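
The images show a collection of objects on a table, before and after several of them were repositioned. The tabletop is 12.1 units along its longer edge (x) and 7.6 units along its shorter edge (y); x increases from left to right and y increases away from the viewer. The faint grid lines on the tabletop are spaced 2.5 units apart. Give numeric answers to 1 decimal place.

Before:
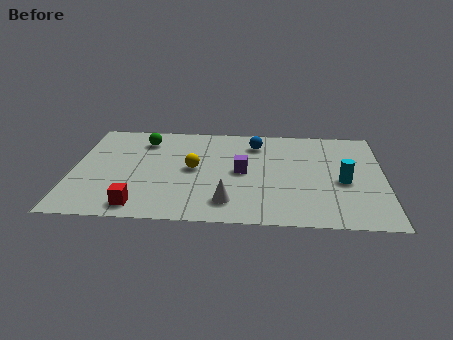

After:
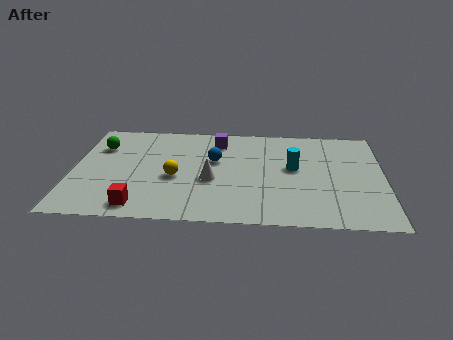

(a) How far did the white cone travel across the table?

1.7

The white cone was near (6.1, 1.5) before and (5.4, 3.1) after, so it travelled √(0.7² + 1.6²) ≈ 1.7 units.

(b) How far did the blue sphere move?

2.1

From (7.1, 6.0) to (5.5, 4.6), the blue sphere covered √(1.6² + 1.4²) ≈ 2.1 units.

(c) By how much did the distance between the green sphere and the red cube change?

-0.3

They were about 5.0 units apart before and 4.7 after — 0.3 units closer together.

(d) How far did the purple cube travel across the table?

2.5

The purple cube moved from about (6.6, 3.8) to (5.6, 6.1), a distance of √(1.0² + 2.3²) ≈ 2.5.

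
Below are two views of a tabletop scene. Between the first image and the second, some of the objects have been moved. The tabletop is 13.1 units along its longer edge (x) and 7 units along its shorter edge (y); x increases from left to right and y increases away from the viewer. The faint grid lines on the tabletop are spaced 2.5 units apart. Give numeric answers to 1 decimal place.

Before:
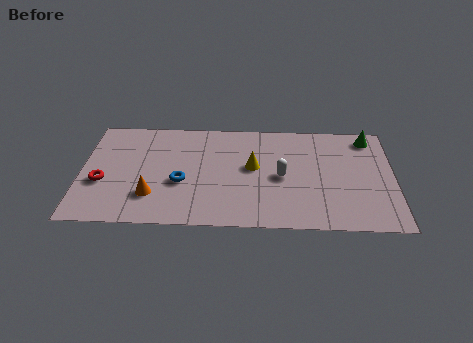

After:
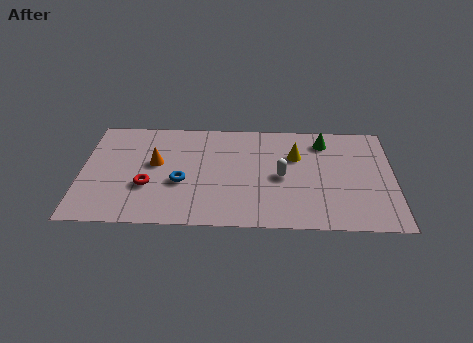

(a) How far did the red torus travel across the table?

1.9

From (0.9, 2.7) to (2.8, 2.5), the red torus covered √(1.9² + 0.2²) ≈ 1.9 units.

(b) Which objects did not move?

the blue torus and the white capsule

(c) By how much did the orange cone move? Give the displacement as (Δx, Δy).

(0.1, 2.1)

The orange cone was at about (3.0, 1.9) and moved to about (3.1, 4.0).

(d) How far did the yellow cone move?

2.0

The yellow cone was near (7.2, 3.9) before and (9.0, 4.7) after, so it travelled √(1.8² + 0.8²) ≈ 2.0 units.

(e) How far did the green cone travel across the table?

1.9

The green cone moved from about (12.1, 6.0) to (10.2, 5.7), a distance of √(1.9² + 0.3²) ≈ 1.9.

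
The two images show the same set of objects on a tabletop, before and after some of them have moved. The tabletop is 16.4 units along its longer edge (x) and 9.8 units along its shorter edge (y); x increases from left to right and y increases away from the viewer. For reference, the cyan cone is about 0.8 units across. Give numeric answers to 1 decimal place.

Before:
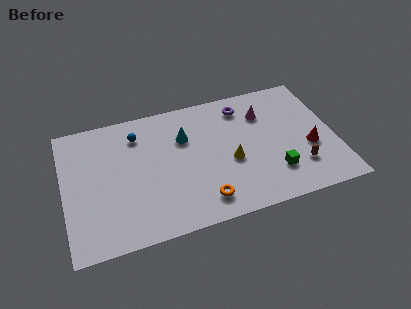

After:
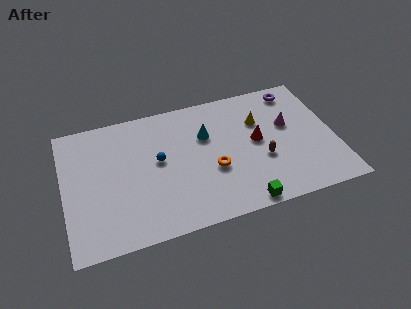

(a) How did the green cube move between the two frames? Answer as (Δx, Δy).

(-2.1, -1.7)

From the two frames, the green cube sits at roughly (12.5, 2.5) before and (10.4, 0.8) after.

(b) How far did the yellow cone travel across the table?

3.3

The yellow cone moved from about (10.0, 4.1) to (12.0, 6.7), a distance of √(2.0² + 2.6²) ≈ 3.3.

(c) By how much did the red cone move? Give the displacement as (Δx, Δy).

(-3.1, 1.4)

From the two frames, the red cone sits at roughly (14.8, 3.8) before and (11.7, 5.2) after.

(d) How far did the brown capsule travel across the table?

2.4

The brown capsule was near (14.0, 2.5) before and (11.9, 3.7) after, so it travelled √(2.1² + 1.2²) ≈ 2.4 units.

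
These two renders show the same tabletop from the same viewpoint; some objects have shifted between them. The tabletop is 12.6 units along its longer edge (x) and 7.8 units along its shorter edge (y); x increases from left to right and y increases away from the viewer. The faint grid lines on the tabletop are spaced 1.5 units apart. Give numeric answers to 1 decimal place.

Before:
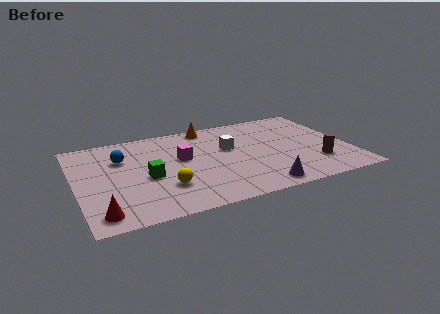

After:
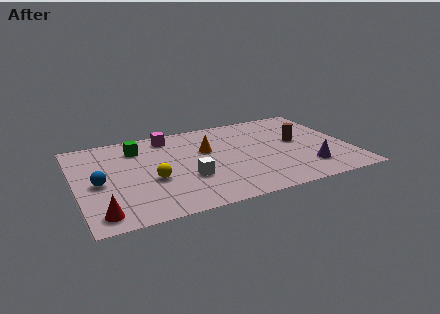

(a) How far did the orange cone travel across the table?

2.1

The orange cone was near (6.4, 7.0) before and (6.1, 4.9) after, so it travelled √(0.3² + 2.1²) ≈ 2.1 units.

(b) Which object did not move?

the red cone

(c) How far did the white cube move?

2.9

The white cube was near (7.1, 4.7) before and (5.0, 2.7) after, so it travelled √(2.1² + 2.0²) ≈ 2.9 units.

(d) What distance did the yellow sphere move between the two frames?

0.9

From (3.9, 2.3) to (3.4, 3.1), the yellow sphere covered √(0.5² + 0.8²) ≈ 0.9 units.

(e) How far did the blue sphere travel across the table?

2.2

The blue sphere was near (2.2, 5.4) before and (1.0, 3.6) after, so it travelled √(1.2² + 1.8²) ≈ 2.2 units.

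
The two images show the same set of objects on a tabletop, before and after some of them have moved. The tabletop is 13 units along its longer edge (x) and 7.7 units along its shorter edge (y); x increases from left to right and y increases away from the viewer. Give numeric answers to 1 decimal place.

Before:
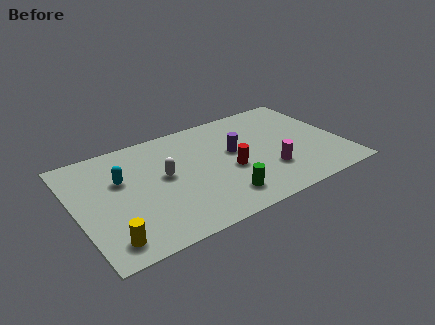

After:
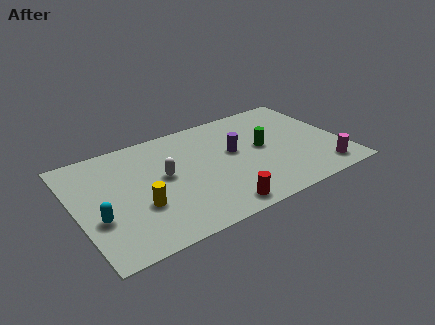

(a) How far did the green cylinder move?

3.6

The green cylinder was near (6.7, 1.5) before and (9.2, 4.1) after, so it travelled √(2.5² + 2.6²) ≈ 3.6 units.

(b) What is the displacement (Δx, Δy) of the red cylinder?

(-1.0, -2.3)

From the two frames, the red cylinder sits at roughly (7.4, 3.2) before and (6.4, 0.9) after.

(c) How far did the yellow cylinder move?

2.3

The yellow cylinder moved from about (1.2, 1.2) to (2.9, 2.7), a distance of √(1.7² + 1.5²) ≈ 2.3.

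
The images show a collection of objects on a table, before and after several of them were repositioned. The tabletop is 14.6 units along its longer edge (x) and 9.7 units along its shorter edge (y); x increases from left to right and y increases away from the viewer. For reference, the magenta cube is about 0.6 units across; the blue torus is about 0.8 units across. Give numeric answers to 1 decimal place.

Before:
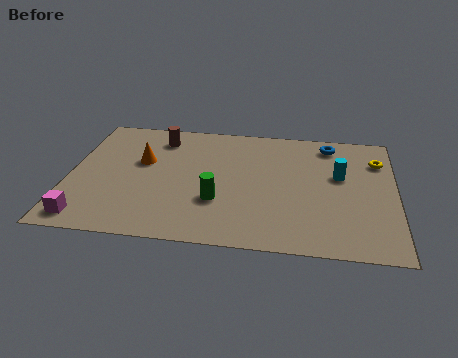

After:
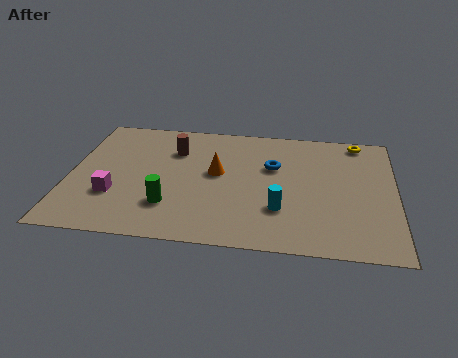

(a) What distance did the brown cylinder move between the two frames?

1.1

The brown cylinder moved from about (3.9, 7.9) to (4.6, 7.0), a distance of √(0.7² + 0.9²) ≈ 1.1.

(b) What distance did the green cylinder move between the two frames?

2.2

The green cylinder moved from about (6.7, 3.2) to (4.6, 2.6), a distance of √(2.1² + 0.6²) ≈ 2.2.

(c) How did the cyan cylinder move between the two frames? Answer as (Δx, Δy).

(-2.6, -2.9)

The cyan cylinder was at about (12.1, 5.8) and moved to about (9.5, 2.9).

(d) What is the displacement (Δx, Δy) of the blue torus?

(-2.5, -2.1)

From the two frames, the blue torus sits at roughly (11.6, 8.3) before and (9.1, 6.2) after.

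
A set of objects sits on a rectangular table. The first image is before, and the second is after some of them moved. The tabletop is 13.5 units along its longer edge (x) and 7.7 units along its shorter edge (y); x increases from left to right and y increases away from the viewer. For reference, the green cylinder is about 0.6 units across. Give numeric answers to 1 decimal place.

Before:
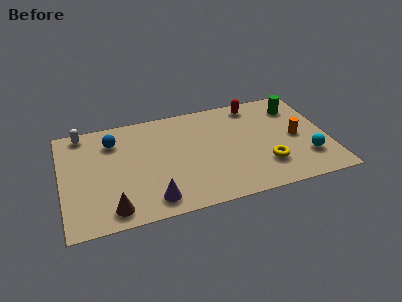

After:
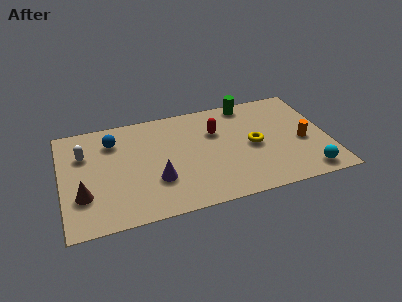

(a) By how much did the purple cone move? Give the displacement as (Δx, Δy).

(0.3, 1.3)

The purple cone started near (4.4, 1.2) and ended near (4.7, 2.5).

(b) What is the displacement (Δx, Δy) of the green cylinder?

(-2.4, 0.9)

The green cylinder started near (12.1, 6.0) and ended near (9.7, 6.9).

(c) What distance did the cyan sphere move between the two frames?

1.1

From (12.3, 2.1) to (12.2, 1.0), the cyan sphere covered √(0.1² + 1.1²) ≈ 1.1 units.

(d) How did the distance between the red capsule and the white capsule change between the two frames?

-2.1

The distance was about 8.8 in the first image and 6.7 in the second, so they moved 2.1 units closer together.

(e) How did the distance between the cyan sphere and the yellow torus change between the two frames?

+1.6

They were about 2.1 units apart before and 3.7 after — 1.6 units further apart.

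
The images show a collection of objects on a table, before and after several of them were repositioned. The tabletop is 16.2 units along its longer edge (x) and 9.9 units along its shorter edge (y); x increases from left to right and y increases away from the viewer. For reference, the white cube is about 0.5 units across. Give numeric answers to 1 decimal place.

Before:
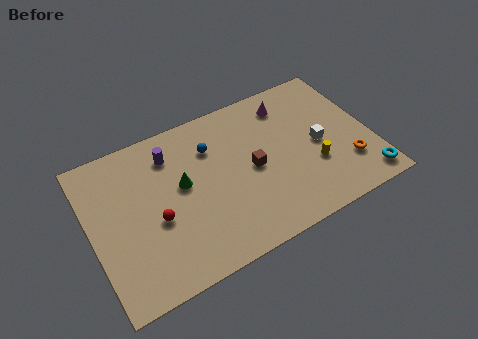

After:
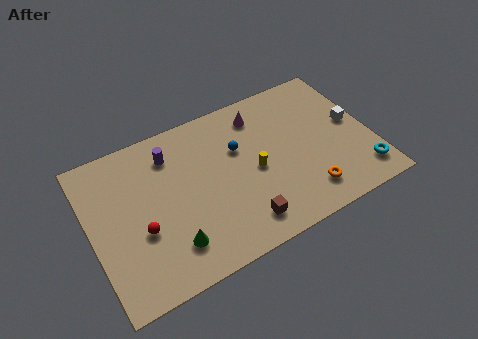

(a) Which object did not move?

the purple cylinder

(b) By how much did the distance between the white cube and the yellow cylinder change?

+4.5

Before: roughly 1.4 units apart; after: 5.9. That's 4.5 units further apart.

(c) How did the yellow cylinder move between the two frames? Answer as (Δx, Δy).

(-3.3, 1.2)

The yellow cylinder started near (12.7, 3.4) and ended near (9.4, 4.6).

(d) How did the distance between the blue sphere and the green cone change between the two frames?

+3.7

Before: roughly 2.5 units apart; after: 6.2. That's 3.7 units further apart.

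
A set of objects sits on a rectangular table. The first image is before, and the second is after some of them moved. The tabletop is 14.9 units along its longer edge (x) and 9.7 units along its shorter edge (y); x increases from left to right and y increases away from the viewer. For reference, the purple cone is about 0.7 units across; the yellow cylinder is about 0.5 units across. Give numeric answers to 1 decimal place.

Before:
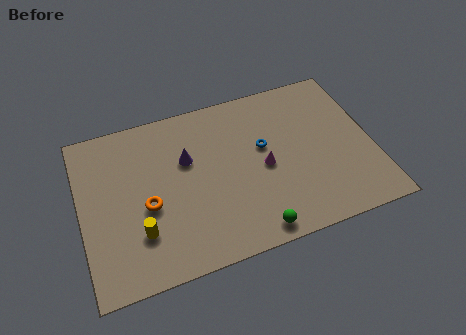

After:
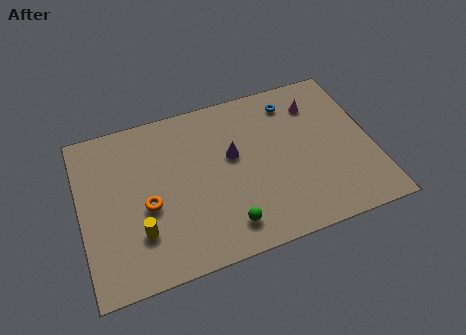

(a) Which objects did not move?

the orange torus and the yellow cylinder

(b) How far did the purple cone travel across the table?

2.4

From (5.5, 6.2) to (7.8, 5.7), the purple cone covered √(2.3² + 0.5²) ≈ 2.4 units.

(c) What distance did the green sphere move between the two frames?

1.5

The green sphere was near (8.4, 1.0) before and (7.1, 1.7) after, so it travelled √(1.3² + 0.7²) ≈ 1.5 units.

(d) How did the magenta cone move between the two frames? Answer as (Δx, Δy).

(3.0, 3.0)

From the two frames, the magenta cone sits at roughly (9.3, 4.5) before and (12.3, 7.5) after.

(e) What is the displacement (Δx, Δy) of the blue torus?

(1.7, 2.3)

From the two frames, the blue torus sits at roughly (9.4, 5.7) before and (11.1, 8.0) after.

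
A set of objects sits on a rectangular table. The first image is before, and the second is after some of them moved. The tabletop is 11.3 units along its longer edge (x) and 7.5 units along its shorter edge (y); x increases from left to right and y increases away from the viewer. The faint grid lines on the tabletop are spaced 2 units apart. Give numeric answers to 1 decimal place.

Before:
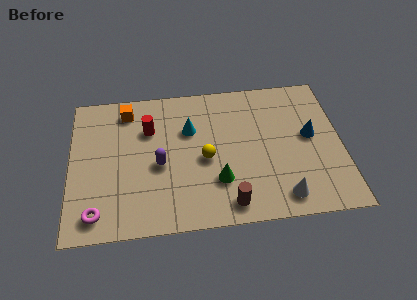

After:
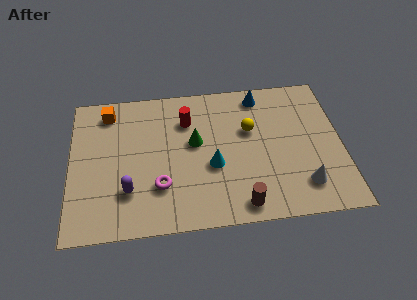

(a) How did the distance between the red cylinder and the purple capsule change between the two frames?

+2.3

They were about 1.9 units apart before and 4.2 after — 2.3 units further apart.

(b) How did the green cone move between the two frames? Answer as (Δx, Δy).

(-0.9, 2.1)

The green cone was at about (6.1, 2.2) and moved to about (5.2, 4.3).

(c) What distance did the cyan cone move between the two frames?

2.2

The cyan cone moved from about (5.0, 5.0) to (5.9, 3.0), a distance of √(0.9² + 2.0²) ≈ 2.2.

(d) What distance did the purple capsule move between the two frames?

1.8

From (3.7, 3.3) to (2.4, 2.1), the purple capsule covered √(1.3² + 1.2²) ≈ 1.8 units.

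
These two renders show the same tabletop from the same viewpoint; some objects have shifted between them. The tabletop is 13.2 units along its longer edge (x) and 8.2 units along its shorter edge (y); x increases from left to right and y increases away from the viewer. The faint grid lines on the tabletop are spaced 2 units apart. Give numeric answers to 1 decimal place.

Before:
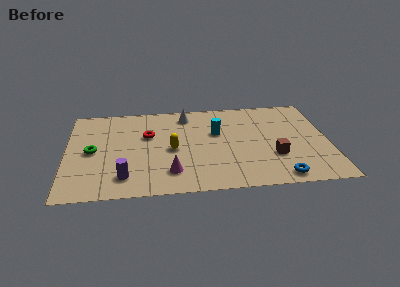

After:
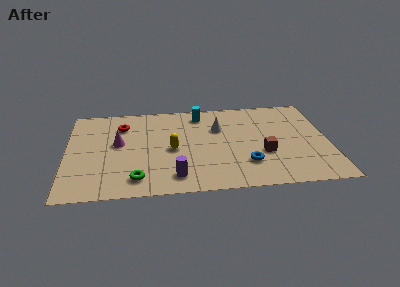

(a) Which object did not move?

the yellow capsule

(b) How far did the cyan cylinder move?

2.0

From (7.6, 5.1) to (6.8, 6.9), the cyan cylinder covered √(0.8² + 1.8²) ≈ 2.0 units.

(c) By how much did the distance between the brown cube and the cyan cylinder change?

+1.3

Before: roughly 3.7 units apart; after: 5.0. That's 1.3 units further apart.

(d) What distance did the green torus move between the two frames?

3.4

From (1.3, 4.0) to (3.5, 1.4), the green torus covered √(2.2² + 2.6²) ≈ 3.4 units.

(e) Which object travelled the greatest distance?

the magenta cone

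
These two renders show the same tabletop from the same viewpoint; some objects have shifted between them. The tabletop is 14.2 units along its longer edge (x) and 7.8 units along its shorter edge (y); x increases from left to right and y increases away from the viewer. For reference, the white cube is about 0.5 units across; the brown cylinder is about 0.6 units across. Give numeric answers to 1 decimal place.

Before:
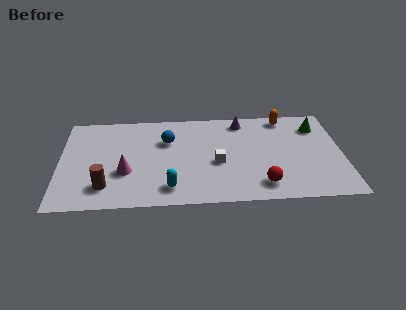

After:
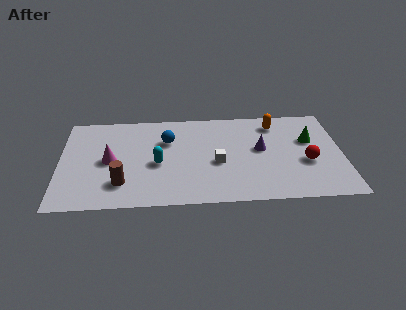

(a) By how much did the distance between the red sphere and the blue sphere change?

+1.2

They were about 6.1 units apart before and 7.3 after — 1.2 units further apart.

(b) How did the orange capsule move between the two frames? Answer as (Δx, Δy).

(-0.5, -0.5)

The orange capsule was at about (11.4, 6.9) and moved to about (10.9, 6.4).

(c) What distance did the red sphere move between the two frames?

2.9

From (10.1, 1.4) to (12.4, 3.1), the red sphere covered √(2.3² + 1.7²) ≈ 2.9 units.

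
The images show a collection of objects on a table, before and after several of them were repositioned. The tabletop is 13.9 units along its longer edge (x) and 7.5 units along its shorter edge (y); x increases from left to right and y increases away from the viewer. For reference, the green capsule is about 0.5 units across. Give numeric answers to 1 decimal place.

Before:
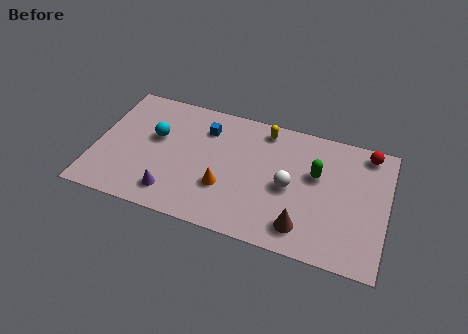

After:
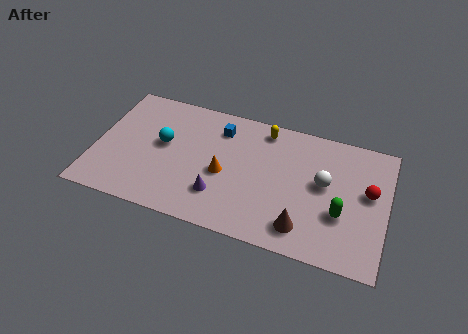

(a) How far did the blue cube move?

0.7

The blue cube moved from about (5.1, 5.7) to (5.8, 5.9), a distance of √(0.7² + 0.2²) ≈ 0.7.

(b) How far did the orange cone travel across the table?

0.8

The orange cone was near (6.3, 2.5) before and (6.2, 3.3) after, so it travelled √(0.1² + 0.8²) ≈ 0.8 units.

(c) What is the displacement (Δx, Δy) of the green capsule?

(1.3, -1.9)

The green capsule started near (10.5, 4.6) and ended near (11.8, 2.7).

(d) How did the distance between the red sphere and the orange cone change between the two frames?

-0.8

The distance was about 7.7 in the first image and 6.9 in the second, so they moved 0.8 units closer together.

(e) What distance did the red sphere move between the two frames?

2.3

From (12.8, 6.6) to (13.0, 4.3), the red sphere covered √(0.2² + 2.3²) ≈ 2.3 units.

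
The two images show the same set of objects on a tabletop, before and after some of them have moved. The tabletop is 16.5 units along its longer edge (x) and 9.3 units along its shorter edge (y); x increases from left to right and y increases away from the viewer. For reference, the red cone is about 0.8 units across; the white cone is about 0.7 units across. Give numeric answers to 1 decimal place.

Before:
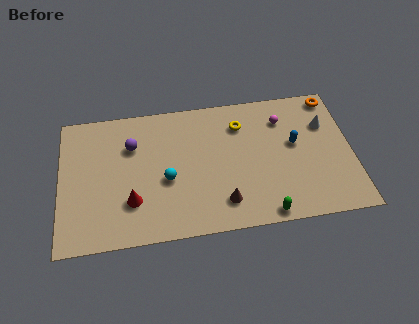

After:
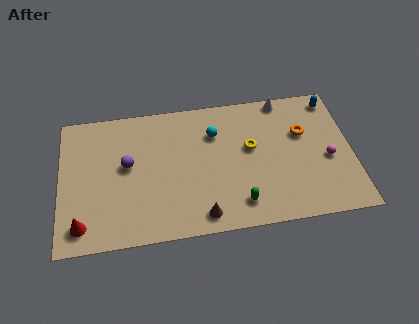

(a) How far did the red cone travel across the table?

3.0

From (4.0, 2.7) to (1.2, 1.5), the red cone covered √(2.8² + 1.2²) ≈ 3.0 units.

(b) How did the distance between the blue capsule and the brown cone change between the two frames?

+4.9

Before: roughly 5.4 units apart; after: 10.3. That's 4.9 units further apart.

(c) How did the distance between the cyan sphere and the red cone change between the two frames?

+6.9

They were about 2.3 units apart before and 9.2 after — 6.9 units further apart.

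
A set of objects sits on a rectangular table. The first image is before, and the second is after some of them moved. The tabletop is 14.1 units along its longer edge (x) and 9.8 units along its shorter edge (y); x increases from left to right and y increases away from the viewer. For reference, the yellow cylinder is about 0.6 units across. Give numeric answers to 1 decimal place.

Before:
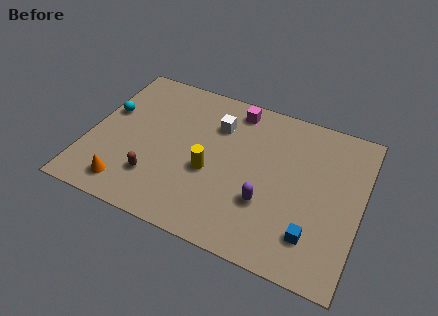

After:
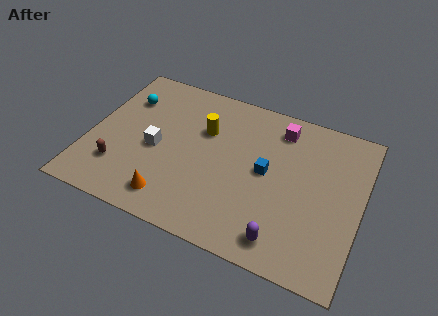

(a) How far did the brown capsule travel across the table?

1.9

From (3.7, 2.5) to (1.8, 2.5), the brown capsule covered √(1.9² + 0.0²) ≈ 1.9 units.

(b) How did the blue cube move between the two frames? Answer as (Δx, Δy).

(-2.7, 2.9)

From the two frames, the blue cube sits at roughly (11.9, 2.2) before and (9.2, 5.1) after.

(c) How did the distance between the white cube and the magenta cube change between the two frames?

+5.5

The distance was about 1.6 in the first image and 7.1 in the second, so they moved 5.5 units further apart.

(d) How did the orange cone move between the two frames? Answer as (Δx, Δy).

(2.3, 0.1)

The orange cone started near (2.4, 1.5) and ended near (4.7, 1.6).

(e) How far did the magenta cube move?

2.4

The magenta cube moved from about (7.2, 8.5) to (9.6, 8.1), a distance of √(2.4² + 0.4²) ≈ 2.4.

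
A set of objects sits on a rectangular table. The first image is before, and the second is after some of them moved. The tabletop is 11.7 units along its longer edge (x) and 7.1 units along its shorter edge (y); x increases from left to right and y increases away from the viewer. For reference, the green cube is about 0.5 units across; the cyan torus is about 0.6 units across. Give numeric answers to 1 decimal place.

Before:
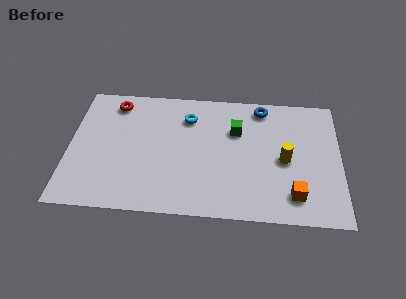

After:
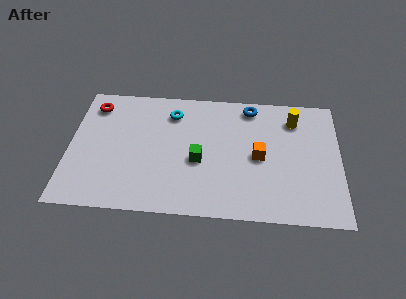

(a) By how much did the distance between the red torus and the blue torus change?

+0.4

Before: roughly 6.4 units apart; after: 6.8. That's 0.4 units further apart.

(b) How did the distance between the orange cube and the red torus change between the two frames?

-1.5

They were about 9.1 units apart before and 7.6 after — 1.5 units closer together.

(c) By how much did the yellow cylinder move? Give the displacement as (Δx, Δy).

(0.4, 2.3)

From the two frames, the yellow cylinder sits at roughly (9.3, 3.3) before and (9.7, 5.6) after.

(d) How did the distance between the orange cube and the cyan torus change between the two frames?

-1.7

Before: roughly 6.1 units apart; after: 4.4. That's 1.7 units closer together.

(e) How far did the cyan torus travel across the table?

0.7

From (5.1, 5.4) to (4.4, 5.6), the cyan torus covered √(0.7² + 0.2²) ≈ 0.7 units.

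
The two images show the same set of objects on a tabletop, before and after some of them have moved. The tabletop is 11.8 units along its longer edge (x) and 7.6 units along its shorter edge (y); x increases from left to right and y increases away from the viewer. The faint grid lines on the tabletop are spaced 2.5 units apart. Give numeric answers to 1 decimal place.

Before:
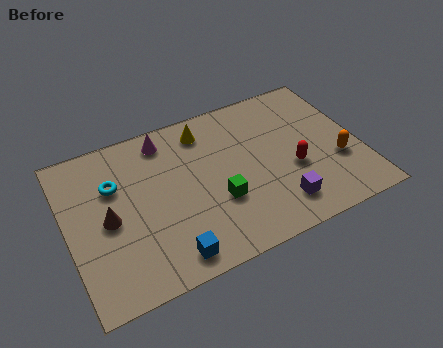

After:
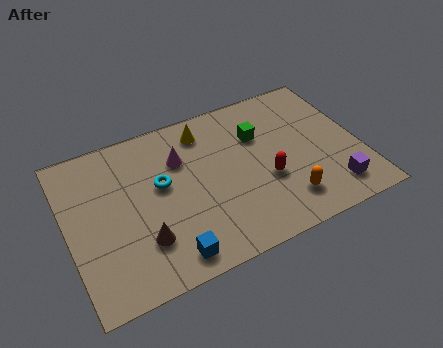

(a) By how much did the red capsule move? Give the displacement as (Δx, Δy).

(-1.1, -0.1)

The red capsule started near (9.0, 3.0) and ended near (7.9, 2.9).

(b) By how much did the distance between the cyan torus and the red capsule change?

-2.9

They were about 7.3 units apart before and 4.4 after — 2.9 units closer together.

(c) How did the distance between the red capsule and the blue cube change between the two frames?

-1.1

The distance was about 5.7 in the first image and 4.6 in the second, so they moved 1.1 units closer together.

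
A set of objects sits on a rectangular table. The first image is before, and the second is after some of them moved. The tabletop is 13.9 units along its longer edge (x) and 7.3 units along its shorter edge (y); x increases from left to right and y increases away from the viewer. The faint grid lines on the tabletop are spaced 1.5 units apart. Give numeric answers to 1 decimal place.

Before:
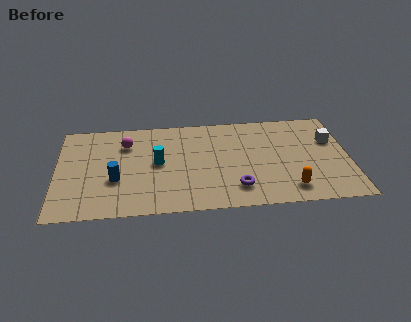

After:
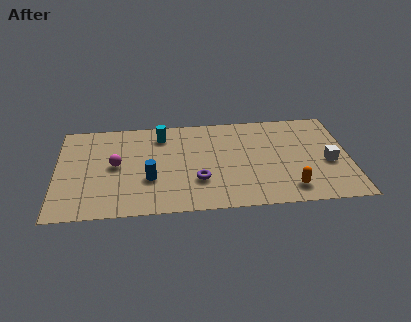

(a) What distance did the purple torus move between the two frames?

1.9

The purple torus was near (8.5, 1.6) before and (6.7, 2.3) after, so it travelled √(1.8² + 0.7²) ≈ 1.9 units.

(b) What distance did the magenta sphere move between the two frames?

1.7

The magenta sphere moved from about (3.3, 5.4) to (2.8, 3.8), a distance of √(0.5² + 1.6²) ≈ 1.7.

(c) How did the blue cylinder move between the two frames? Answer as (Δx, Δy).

(1.6, -0.1)

From the two frames, the blue cylinder sits at roughly (2.8, 2.7) before and (4.4, 2.6) after.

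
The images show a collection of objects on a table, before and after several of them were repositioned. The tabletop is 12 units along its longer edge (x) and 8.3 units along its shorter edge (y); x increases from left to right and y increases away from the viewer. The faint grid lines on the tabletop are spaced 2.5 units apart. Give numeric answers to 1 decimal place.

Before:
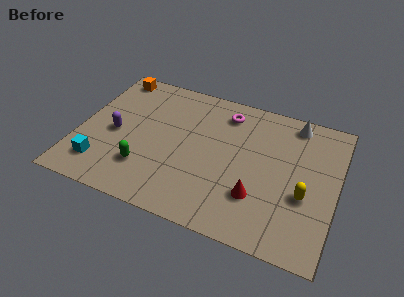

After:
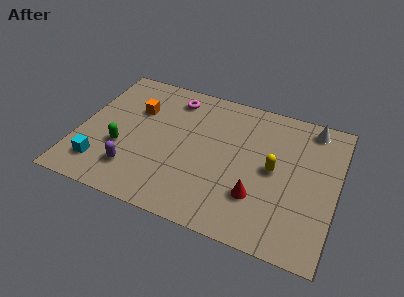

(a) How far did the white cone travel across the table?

0.8

The white cone moved from about (9.8, 7.3) to (10.6, 7.3), a distance of √(0.8² + 0.0²) ≈ 0.8.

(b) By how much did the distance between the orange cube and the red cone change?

-2.1

They were about 8.9 units apart before and 6.8 after — 2.1 units closer together.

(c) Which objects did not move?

the cyan cube and the red cone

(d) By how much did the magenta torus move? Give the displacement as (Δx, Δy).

(-2.5, 0.1)

From the two frames, the magenta torus sits at roughly (6.6, 6.8) before and (4.1, 6.9) after.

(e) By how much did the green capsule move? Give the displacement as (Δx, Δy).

(-1.2, 0.8)

The green capsule was at about (3.3, 2.2) and moved to about (2.1, 3.0).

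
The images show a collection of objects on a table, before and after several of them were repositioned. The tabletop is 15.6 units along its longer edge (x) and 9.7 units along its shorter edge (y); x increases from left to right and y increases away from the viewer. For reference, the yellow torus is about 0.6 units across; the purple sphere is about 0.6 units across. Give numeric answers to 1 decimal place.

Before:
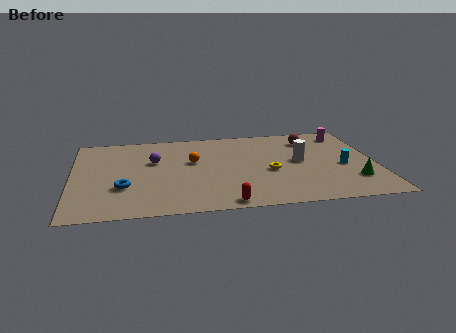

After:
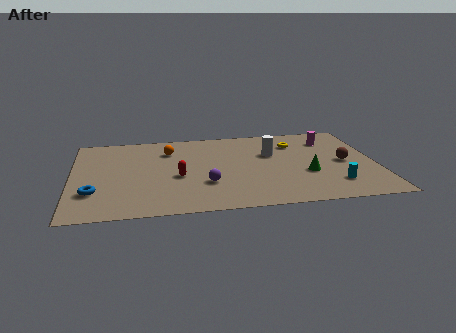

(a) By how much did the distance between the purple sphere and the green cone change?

-5.5

Before: roughly 10.7 units apart; after: 5.2. That's 5.5 units closer together.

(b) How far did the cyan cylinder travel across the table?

2.1

From (13.9, 4.2) to (13.3, 2.2), the cyan cylinder covered √(0.6² + 2.0²) ≈ 2.1 units.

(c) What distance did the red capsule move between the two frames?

4.0

From (7.7, 0.8) to (5.4, 4.1), the red capsule covered √(2.3² + 3.3²) ≈ 4.0 units.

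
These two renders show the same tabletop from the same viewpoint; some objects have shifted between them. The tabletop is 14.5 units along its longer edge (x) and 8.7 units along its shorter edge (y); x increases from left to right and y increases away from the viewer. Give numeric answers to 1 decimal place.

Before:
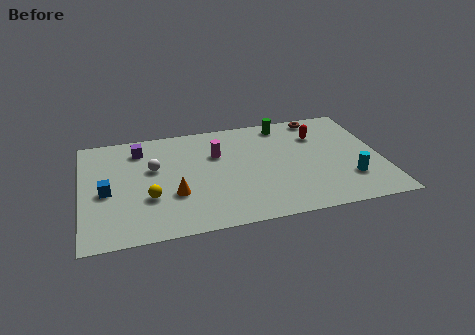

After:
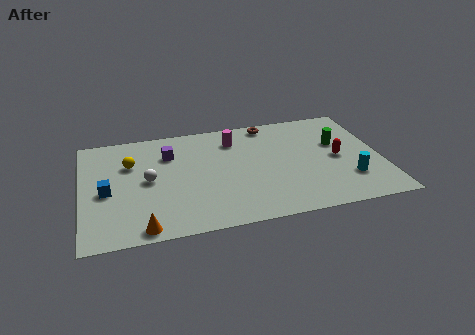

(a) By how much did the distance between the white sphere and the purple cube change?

+0.4

Before: roughly 1.8 units apart; after: 2.2. That's 0.4 units further apart.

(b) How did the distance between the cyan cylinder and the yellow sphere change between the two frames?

+1.4

They were about 9.6 units apart before and 11.0 after — 1.4 units further apart.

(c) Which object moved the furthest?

the green cylinder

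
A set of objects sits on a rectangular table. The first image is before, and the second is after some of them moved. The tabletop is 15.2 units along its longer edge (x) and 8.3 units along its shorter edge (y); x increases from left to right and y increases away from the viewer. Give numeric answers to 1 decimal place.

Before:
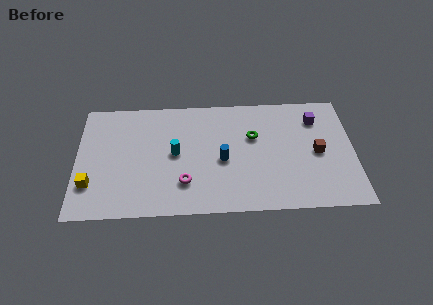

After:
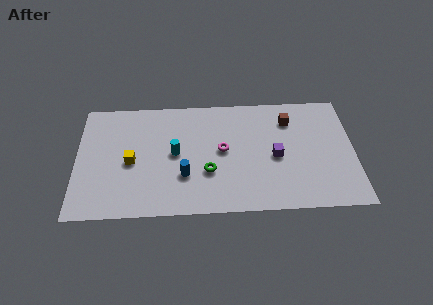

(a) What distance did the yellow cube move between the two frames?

2.7

The yellow cube was near (0.8, 2.3) before and (3.0, 3.8) after, so it travelled √(2.2² + 1.5²) ≈ 2.7 units.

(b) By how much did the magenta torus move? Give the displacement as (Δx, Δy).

(2.1, 2.2)

The magenta torus was at about (5.9, 2.2) and moved to about (8.0, 4.4).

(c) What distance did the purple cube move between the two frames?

3.5

The purple cube moved from about (13.2, 6.4) to (10.9, 3.8), a distance of √(2.3² + 2.6²) ≈ 3.5.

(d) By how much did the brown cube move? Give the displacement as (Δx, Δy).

(-1.5, 2.4)

The brown cube was at about (13.2, 4.0) and moved to about (11.7, 6.4).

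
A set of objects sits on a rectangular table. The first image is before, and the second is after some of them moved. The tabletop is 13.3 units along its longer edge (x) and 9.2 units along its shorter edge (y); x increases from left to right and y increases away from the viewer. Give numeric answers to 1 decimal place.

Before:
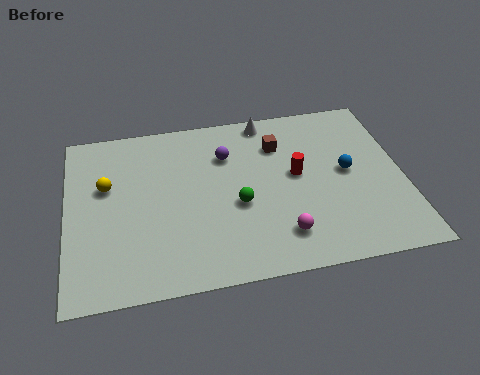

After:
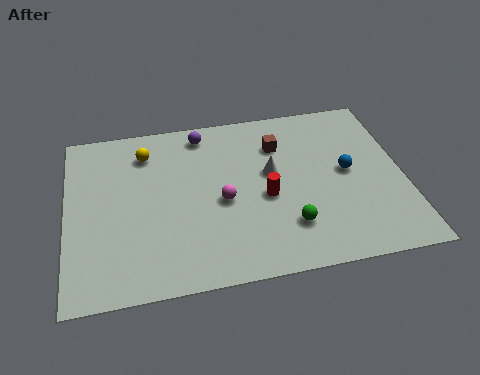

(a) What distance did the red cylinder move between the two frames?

1.6

From (9.1, 5.0) to (7.8, 4.0), the red cylinder covered √(1.3² + 1.0²) ≈ 1.6 units.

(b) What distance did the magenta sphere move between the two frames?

3.1

The magenta sphere was near (8.3, 1.9) before and (6.1, 4.1) after, so it travelled √(2.2² + 2.2²) ≈ 3.1 units.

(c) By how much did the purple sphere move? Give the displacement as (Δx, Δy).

(-0.9, 1.4)

The purple sphere was at about (6.4, 6.6) and moved to about (5.5, 8.0).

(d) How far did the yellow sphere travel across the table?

2.3

The yellow sphere moved from about (1.6, 5.7) to (3.2, 7.3), a distance of √(1.6² + 1.6²) ≈ 2.3.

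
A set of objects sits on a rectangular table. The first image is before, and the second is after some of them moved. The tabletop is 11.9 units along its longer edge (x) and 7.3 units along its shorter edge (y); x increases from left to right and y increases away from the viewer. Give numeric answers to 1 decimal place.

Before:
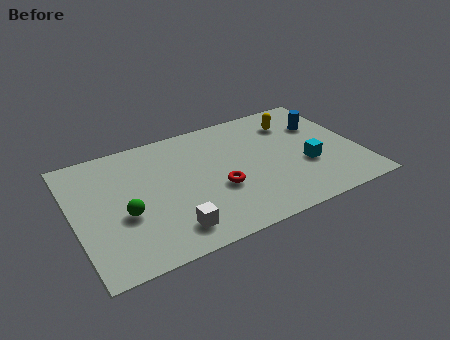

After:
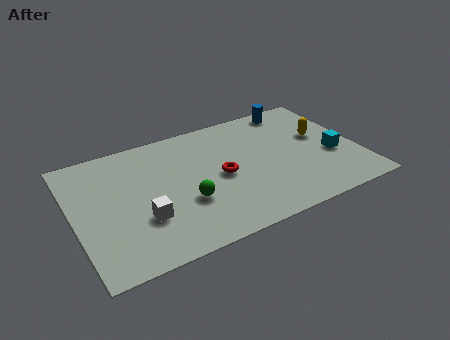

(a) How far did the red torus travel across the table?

0.7

The red torus was near (5.9, 2.8) before and (6.1, 3.5) after, so it travelled √(0.2² + 0.7²) ≈ 0.7 units.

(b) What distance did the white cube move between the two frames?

1.5

The white cube moved from about (3.7, 1.3) to (2.7, 2.4), a distance of √(1.0² + 1.1²) ≈ 1.5.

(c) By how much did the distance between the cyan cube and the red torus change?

+1.0

Before: roughly 3.7 units apart; after: 4.7. That's 1.0 units further apart.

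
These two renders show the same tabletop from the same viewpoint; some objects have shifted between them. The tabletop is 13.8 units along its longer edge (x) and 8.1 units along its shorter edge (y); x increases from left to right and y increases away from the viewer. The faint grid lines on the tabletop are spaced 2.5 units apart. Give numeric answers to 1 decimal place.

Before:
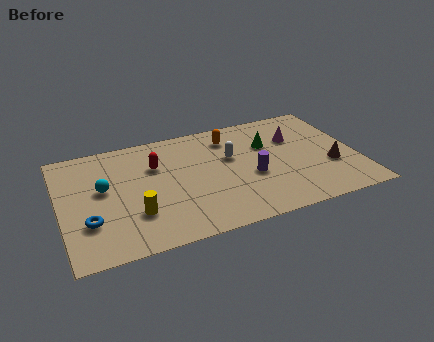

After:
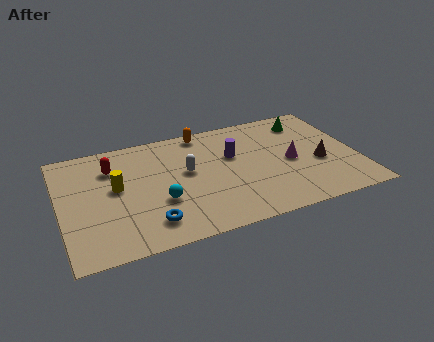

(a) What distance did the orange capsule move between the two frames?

1.4

From (8.1, 6.5) to (6.9, 7.3), the orange capsule covered √(1.2² + 0.8²) ≈ 1.4 units.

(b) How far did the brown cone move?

0.6

From (12.5, 2.9) to (12.0, 3.3), the brown cone covered √(0.5² + 0.4²) ≈ 0.6 units.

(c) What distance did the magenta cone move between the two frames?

1.7

The magenta cone was near (11.1, 5.5) before and (10.7, 3.8) after, so it travelled √(0.4² + 1.7²) ≈ 1.7 units.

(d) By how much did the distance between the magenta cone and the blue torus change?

-3.2

They were about 10.3 units apart before and 7.1 after — 3.2 units closer together.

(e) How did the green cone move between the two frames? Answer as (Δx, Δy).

(2.0, 1.2)

The green cone started near (9.8, 5.4) and ended near (11.8, 6.6).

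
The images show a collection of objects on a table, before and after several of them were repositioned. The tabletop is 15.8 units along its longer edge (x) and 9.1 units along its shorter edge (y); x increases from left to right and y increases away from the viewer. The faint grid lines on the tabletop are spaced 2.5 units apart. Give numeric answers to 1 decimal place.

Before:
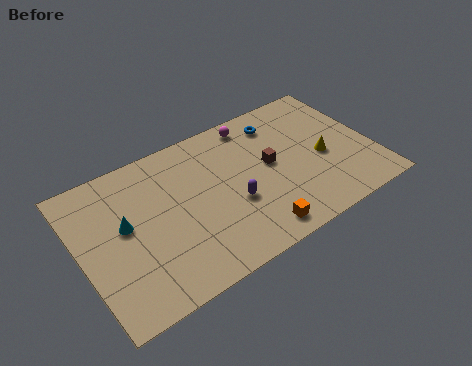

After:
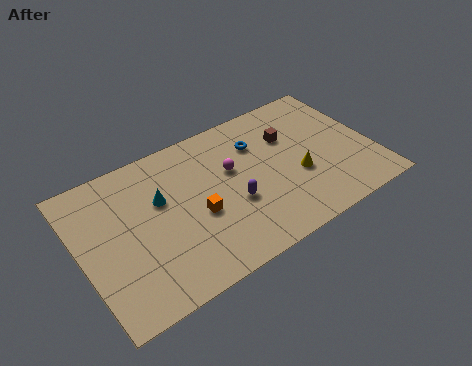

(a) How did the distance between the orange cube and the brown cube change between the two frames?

+2.0

The distance was about 4.0 in the first image and 6.0 in the second, so they moved 2.0 units further apart.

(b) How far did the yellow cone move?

1.6

The yellow cone was near (13.1, 4.0) before and (11.6, 3.5) after, so it travelled √(1.5² + 0.5²) ≈ 1.6 units.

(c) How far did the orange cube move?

3.7

From (8.8, 1.2) to (6.1, 3.8), the orange cube covered √(2.7² + 2.6²) ≈ 3.7 units.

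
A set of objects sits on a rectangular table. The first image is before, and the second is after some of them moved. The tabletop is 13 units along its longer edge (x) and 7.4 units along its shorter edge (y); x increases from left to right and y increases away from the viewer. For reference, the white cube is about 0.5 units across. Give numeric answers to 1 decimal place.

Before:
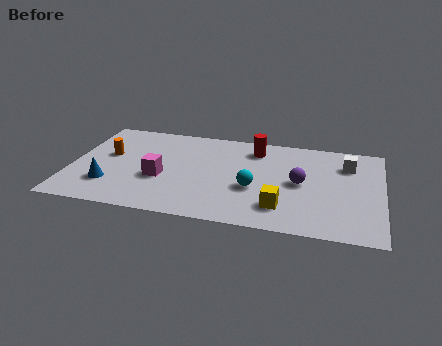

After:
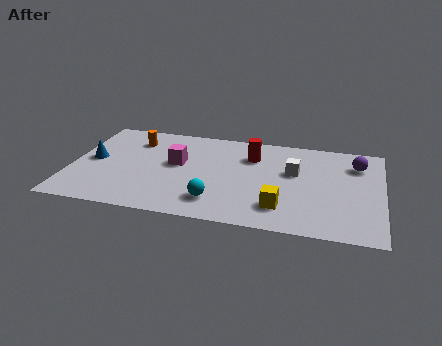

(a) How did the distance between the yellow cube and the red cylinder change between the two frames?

-0.5

They were about 4.5 units apart before and 4.0 after — 0.5 units closer together.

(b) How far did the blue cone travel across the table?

2.0

The blue cone was near (1.7, 2.0) before and (0.9, 3.8) after, so it travelled √(0.8² + 1.8²) ≈ 2.0 units.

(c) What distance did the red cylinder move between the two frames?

0.6

The red cylinder was near (7.6, 6.0) before and (7.5, 5.4) after, so it travelled √(0.1² + 0.6²) ≈ 0.6 units.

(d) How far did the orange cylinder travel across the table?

1.7

From (1.5, 4.3) to (2.5, 5.7), the orange cylinder covered √(1.0² + 1.4²) ≈ 1.7 units.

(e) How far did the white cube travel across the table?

2.4

The white cube moved from about (11.5, 5.5) to (9.3, 4.5), a distance of √(2.2² + 1.0²) ≈ 2.4.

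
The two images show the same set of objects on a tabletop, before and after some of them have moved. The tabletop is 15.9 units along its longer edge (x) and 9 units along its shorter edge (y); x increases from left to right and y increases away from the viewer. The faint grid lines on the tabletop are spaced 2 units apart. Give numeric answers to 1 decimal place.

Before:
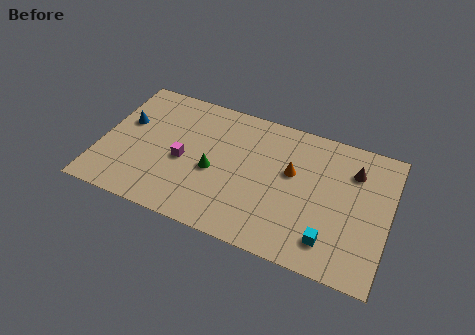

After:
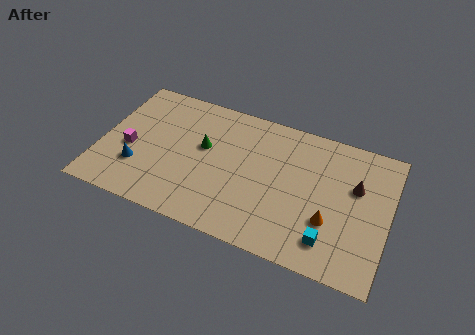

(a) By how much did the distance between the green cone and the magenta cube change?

+2.6

The distance was about 1.7 in the first image and 4.3 in the second, so they moved 2.6 units further apart.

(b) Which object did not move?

the cyan cube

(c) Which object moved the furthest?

the orange cone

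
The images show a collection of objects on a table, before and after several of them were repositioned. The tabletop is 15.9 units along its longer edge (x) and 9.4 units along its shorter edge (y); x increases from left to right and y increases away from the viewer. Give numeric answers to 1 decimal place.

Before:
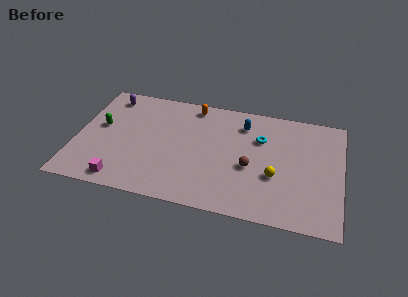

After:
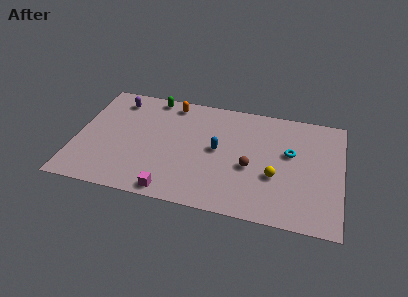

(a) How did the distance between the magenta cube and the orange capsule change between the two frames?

-0.8

Before: roughly 8.1 units apart; after: 7.3. That's 0.8 units closer together.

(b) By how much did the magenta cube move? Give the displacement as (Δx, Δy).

(3.0, -0.2)

The magenta cube was at about (3.0, 1.1) and moved to about (6.0, 0.9).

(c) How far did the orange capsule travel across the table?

1.3

From (6.8, 8.3) to (5.5, 8.2), the orange capsule covered √(1.3² + 0.1²) ≈ 1.3 units.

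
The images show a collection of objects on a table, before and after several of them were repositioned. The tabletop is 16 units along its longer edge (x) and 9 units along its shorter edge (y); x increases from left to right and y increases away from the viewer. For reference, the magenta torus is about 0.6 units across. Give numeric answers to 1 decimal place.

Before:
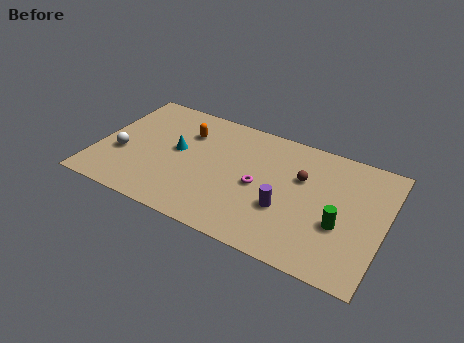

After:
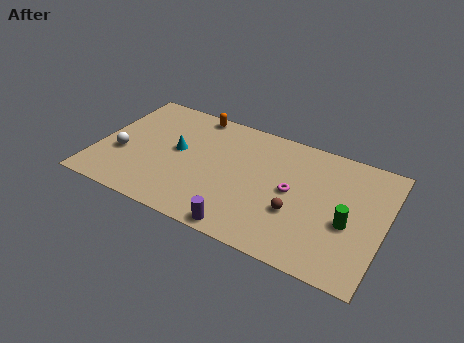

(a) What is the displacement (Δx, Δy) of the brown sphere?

(0.0, -2.6)

From the two frames, the brown sphere sits at roughly (11.3, 5.8) before and (11.3, 3.2) after.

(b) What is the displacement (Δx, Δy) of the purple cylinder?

(-2.0, -2.4)

The purple cylinder was at about (10.7, 3.2) and moved to about (8.7, 0.8).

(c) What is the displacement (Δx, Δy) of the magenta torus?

(1.8, 0.4)

From the two frames, the magenta torus sits at roughly (9.1, 4.2) before and (10.9, 4.6) after.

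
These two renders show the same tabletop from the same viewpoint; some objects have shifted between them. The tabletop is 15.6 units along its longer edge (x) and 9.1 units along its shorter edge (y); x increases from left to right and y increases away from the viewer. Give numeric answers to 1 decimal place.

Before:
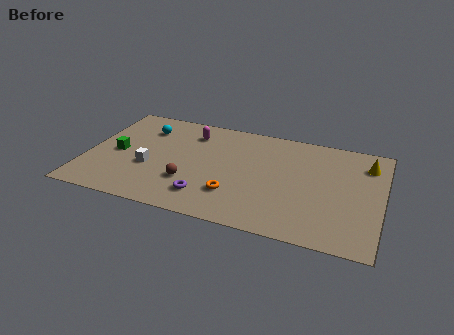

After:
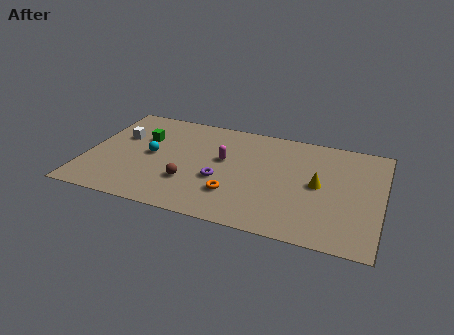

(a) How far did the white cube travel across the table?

2.9

From (3.4, 3.5) to (1.6, 5.8), the white cube covered √(1.8² + 2.3²) ≈ 2.9 units.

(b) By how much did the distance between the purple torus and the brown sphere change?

+0.4

The distance was about 1.3 in the first image and 1.7 in the second, so they moved 0.4 units further apart.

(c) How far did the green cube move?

2.1

The green cube was near (1.6, 4.3) before and (2.8, 6.0) after, so it travelled √(1.2² + 1.7²) ≈ 2.1 units.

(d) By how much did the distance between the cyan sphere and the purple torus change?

-2.3

The distance was about 6.3 in the first image and 4.0 in the second, so they moved 2.3 units closer together.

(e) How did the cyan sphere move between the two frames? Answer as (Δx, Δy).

(0.6, -2.3)

From the two frames, the cyan sphere sits at roughly (2.8, 6.9) before and (3.4, 4.6) after.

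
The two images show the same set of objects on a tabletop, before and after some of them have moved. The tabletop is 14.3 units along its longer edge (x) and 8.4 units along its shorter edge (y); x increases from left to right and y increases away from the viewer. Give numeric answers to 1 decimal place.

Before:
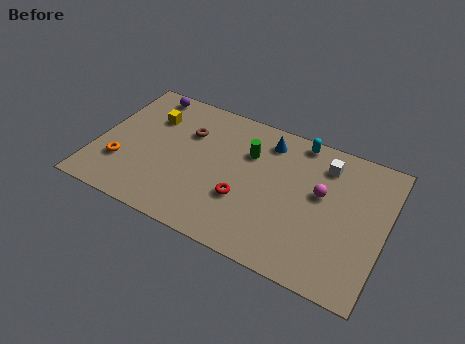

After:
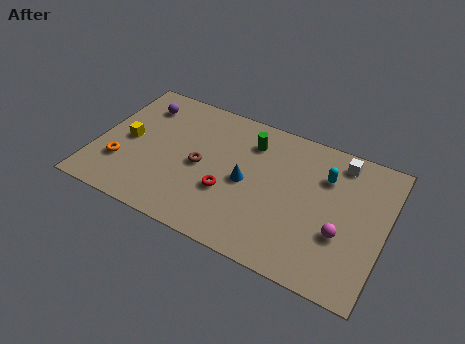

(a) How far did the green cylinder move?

0.7

The green cylinder moved from about (7.4, 5.8) to (7.4, 6.5), a distance of √(0.0² + 0.7²) ≈ 0.7.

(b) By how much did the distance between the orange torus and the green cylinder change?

+0.4

They were about 6.8 units apart before and 7.2 after — 0.4 units further apart.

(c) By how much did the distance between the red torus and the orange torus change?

-0.8

Before: roughly 6.1 units apart; after: 5.3. That's 0.8 units closer together.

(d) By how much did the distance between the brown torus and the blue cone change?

-1.8

They were about 4.1 units apart before and 2.3 after — 1.8 units closer together.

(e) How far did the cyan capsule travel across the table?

2.2

From (9.7, 7.6) to (11.2, 6.0), the cyan capsule covered √(1.5² + 1.6²) ≈ 2.2 units.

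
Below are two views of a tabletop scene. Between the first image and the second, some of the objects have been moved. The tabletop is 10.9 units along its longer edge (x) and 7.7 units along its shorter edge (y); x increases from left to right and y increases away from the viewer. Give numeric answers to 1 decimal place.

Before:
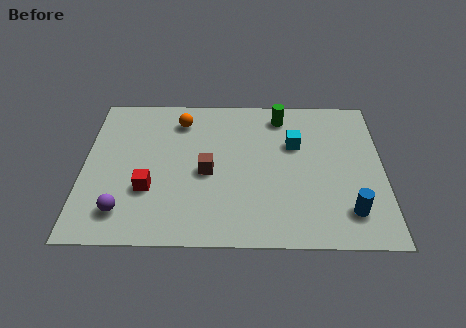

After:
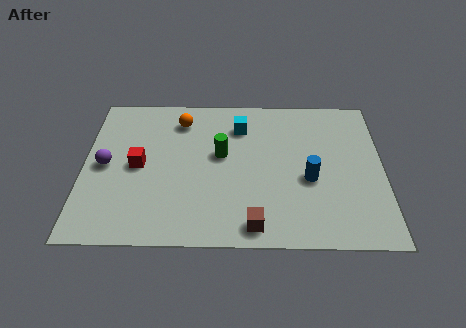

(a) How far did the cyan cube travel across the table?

2.2

The cyan cube moved from about (7.7, 5.0) to (5.7, 5.9), a distance of √(2.0² + 0.9²) ≈ 2.2.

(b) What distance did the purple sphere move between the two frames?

2.4

The purple sphere was near (1.5, 1.5) before and (0.8, 3.8) after, so it travelled √(0.7² + 2.3²) ≈ 2.4 units.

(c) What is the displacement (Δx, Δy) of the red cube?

(-0.4, 1.2)

The red cube started near (2.4, 2.6) and ended near (2.0, 3.8).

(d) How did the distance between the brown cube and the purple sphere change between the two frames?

+2.5

They were about 3.6 units apart before and 6.1 after — 2.5 units further apart.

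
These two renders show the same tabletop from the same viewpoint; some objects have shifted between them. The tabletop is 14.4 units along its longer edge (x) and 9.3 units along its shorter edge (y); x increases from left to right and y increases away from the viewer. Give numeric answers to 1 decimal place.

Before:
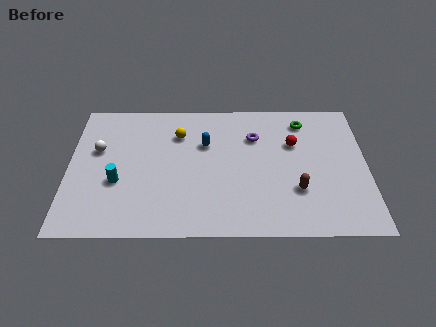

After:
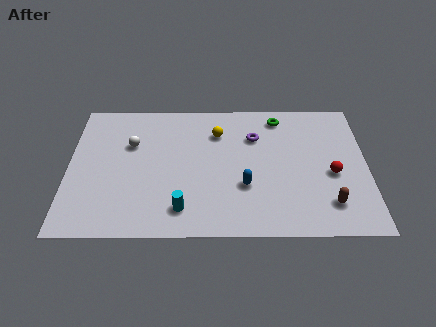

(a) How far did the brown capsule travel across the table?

1.7

From (11.0, 2.9) to (12.5, 2.0), the brown capsule covered √(1.5² + 0.9²) ≈ 1.7 units.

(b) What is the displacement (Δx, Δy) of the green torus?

(-1.2, 0.3)

The green torus started near (11.4, 7.7) and ended near (10.2, 8.0).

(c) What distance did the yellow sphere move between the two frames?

1.9

The yellow sphere moved from about (5.3, 6.8) to (7.2, 6.9), a distance of √(1.9² + 0.1²) ≈ 1.9.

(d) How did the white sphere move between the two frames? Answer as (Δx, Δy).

(1.6, 0.4)

The white sphere started near (1.4, 5.7) and ended near (3.0, 6.1).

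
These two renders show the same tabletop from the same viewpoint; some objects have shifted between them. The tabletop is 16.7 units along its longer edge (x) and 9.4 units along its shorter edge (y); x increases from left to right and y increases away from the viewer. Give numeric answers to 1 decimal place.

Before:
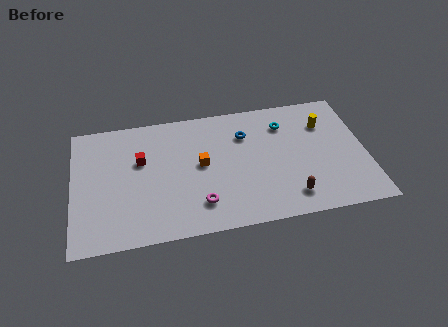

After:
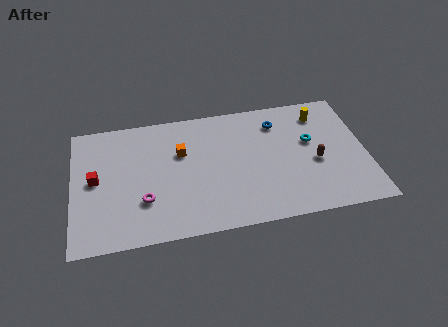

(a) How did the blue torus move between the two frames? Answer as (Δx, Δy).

(1.9, 0.6)

The blue torus was at about (9.9, 6.8) and moved to about (11.8, 7.4).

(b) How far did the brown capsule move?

2.8

The brown capsule moved from about (12.2, 1.7) to (13.8, 4.0), a distance of √(1.6² + 2.3²) ≈ 2.8.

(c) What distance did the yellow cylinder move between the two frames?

0.8

The yellow cylinder was near (14.5, 6.8) before and (14.3, 7.6) after, so it travelled √(0.2² + 0.8²) ≈ 0.8 units.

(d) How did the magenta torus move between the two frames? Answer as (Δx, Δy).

(-3.1, 0.8)

The magenta torus started near (7.1, 2.1) and ended near (4.0, 2.9).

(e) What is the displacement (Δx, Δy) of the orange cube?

(-1.1, 1.1)

From the two frames, the orange cube sits at roughly (7.3, 5.0) before and (6.2, 6.1) after.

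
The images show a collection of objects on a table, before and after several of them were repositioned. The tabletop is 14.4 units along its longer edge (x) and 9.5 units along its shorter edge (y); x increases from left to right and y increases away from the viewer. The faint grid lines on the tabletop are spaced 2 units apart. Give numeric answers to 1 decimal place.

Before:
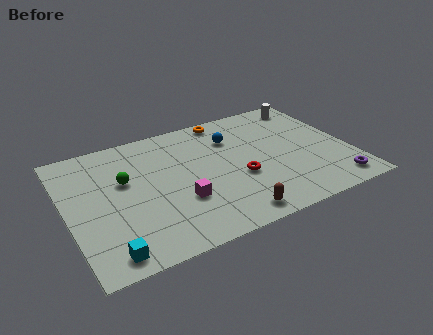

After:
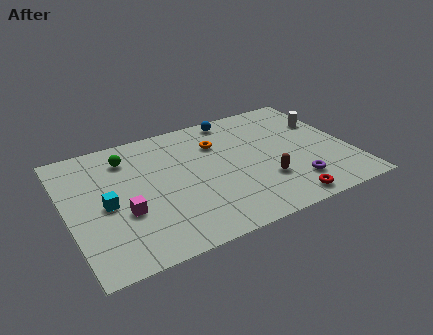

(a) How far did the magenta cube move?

2.8

From (5.5, 3.2) to (2.7, 3.5), the magenta cube covered √(2.8² + 0.3²) ≈ 2.8 units.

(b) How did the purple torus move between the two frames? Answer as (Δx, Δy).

(-2.0, 0.8)

The purple torus was at about (13.2, 1.3) and moved to about (11.2, 2.1).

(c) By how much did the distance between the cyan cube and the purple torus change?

-2.0

They were about 11.6 units apart before and 9.6 after — 2.0 units closer together.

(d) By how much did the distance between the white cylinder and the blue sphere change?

+0.5

The distance was about 4.5 in the first image and 5.0 in the second, so they moved 0.5 units further apart.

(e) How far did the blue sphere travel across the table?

1.6

The blue sphere moved from about (8.7, 6.9) to (9.0, 8.5), a distance of √(0.3² + 1.6²) ≈ 1.6.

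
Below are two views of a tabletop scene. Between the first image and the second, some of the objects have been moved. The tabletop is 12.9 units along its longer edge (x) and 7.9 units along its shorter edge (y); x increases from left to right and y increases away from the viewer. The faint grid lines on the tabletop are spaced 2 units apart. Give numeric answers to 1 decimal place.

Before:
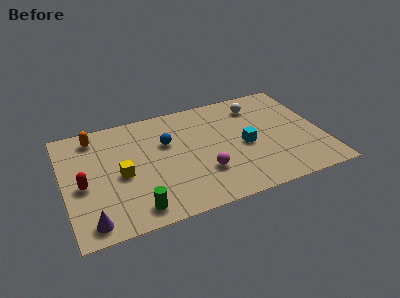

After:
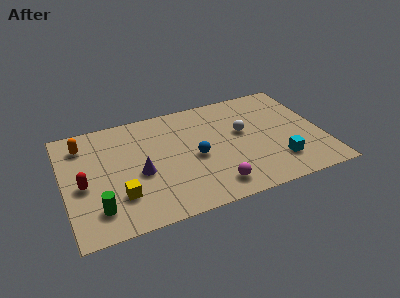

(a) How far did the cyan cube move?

2.3

From (9.0, 3.6) to (10.5, 1.9), the cyan cube covered √(1.5² + 1.7²) ≈ 2.3 units.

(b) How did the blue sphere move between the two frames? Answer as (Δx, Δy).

(1.3, -1.5)

The blue sphere was at about (5.2, 5.1) and moved to about (6.5, 3.6).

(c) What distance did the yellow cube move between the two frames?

1.4

The yellow cube moved from about (2.8, 3.6) to (2.6, 2.2), a distance of √(0.2² + 1.4²) ≈ 1.4.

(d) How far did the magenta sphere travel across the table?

1.2

The magenta sphere was near (6.8, 2.4) before and (7.2, 1.3) after, so it travelled √(0.4² + 1.1²) ≈ 1.2 units.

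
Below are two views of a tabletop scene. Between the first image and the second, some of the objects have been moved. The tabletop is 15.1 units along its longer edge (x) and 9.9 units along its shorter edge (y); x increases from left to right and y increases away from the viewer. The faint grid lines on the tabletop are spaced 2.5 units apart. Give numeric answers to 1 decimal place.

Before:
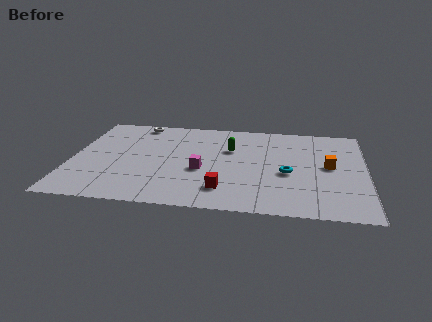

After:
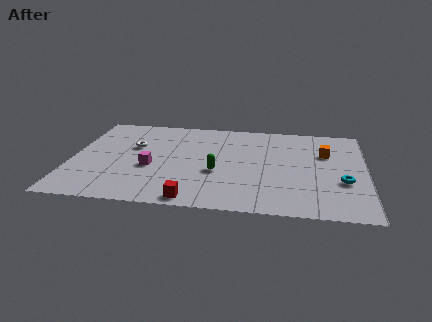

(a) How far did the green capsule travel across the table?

2.7

The green capsule moved from about (8.1, 6.5) to (7.5, 3.9), a distance of √(0.6² + 2.6²) ≈ 2.7.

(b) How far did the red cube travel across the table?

1.9

The red cube moved from about (7.9, 2.1) to (6.4, 0.9), a distance of √(1.5² + 1.2²) ≈ 1.9.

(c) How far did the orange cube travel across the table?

1.4

From (13.2, 5.2) to (13.0, 6.6), the orange cube covered √(0.2² + 1.4²) ≈ 1.4 units.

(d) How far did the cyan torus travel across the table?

2.9

From (11.1, 4.2) to (13.9, 3.6), the cyan torus covered √(2.8² + 0.6²) ≈ 2.9 units.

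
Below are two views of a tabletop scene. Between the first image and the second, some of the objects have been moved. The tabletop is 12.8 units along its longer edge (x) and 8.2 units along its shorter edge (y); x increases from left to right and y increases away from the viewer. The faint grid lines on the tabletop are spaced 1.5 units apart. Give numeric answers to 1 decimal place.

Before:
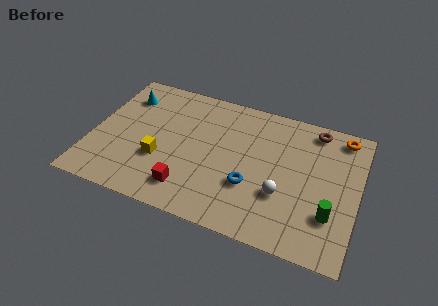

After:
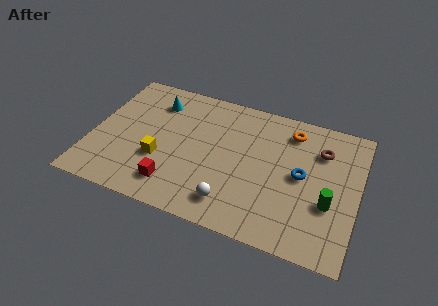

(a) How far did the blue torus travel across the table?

2.7

The blue torus moved from about (7.8, 2.8) to (10.1, 4.2), a distance of √(2.3² + 1.4²) ≈ 2.7.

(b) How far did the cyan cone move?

1.5

From (1.3, 6.3) to (2.8, 6.4), the cyan cone covered √(1.5² + 0.1²) ≈ 1.5 units.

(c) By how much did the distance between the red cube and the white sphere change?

-1.8

The distance was about 4.6 in the first image and 2.8 in the second, so they moved 1.8 units closer together.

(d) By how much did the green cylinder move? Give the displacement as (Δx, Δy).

(-0.1, 0.6)

The green cylinder was at about (11.6, 2.4) and moved to about (11.5, 3.0).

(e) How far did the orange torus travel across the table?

2.5

The orange torus moved from about (11.8, 7.2) to (9.4, 6.7), a distance of √(2.4² + 0.5²) ≈ 2.5.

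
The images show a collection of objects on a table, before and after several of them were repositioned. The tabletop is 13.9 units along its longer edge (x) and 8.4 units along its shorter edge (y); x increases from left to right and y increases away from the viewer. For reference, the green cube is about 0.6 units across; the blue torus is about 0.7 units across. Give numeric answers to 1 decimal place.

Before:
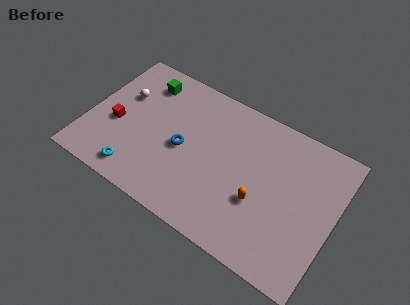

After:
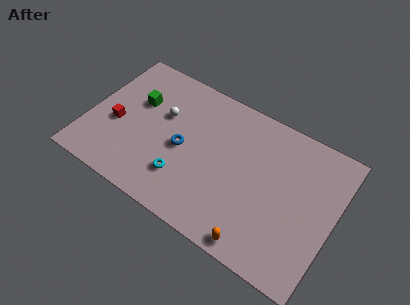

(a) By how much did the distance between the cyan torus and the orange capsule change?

-2.3

Before: roughly 7.0 units apart; after: 4.7. That's 2.3 units closer together.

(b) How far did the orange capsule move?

2.3

The orange capsule moved from about (9.9, 3.1) to (10.2, 0.8), a distance of √(0.3² + 2.3²) ≈ 2.3.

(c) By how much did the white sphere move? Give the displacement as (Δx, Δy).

(2.3, -0.1)

From the two frames, the white sphere sits at roughly (1.7, 5.4) before and (4.0, 5.3) after.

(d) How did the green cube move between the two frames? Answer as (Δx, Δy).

(-0.2, -1.4)

From the two frames, the green cube sits at roughly (2.7, 6.8) before and (2.5, 5.4) after.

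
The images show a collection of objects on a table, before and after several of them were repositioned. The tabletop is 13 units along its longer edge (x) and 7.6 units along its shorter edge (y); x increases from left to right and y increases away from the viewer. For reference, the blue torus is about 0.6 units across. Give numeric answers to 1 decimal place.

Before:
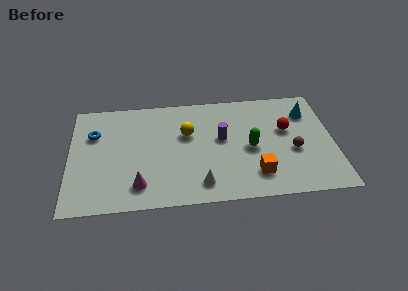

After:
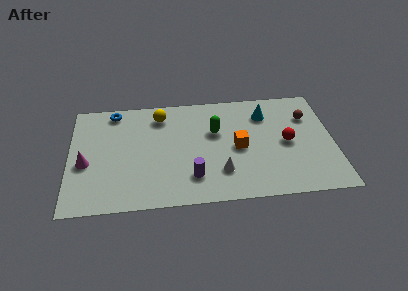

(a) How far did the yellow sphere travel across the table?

1.9

The yellow sphere moved from about (5.8, 4.8) to (4.5, 6.2), a distance of √(1.3² + 1.4²) ≈ 1.9.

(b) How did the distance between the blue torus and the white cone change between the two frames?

+0.5

Before: roughly 6.5 units apart; after: 7.0. That's 0.5 units further apart.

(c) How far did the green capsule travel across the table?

2.1

The green capsule moved from about (8.9, 3.5) to (7.2, 4.8), a distance of √(1.7² + 1.3²) ≈ 2.1.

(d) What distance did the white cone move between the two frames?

1.2

The white cone was near (6.4, 1.3) before and (7.4, 2.0) after, so it travelled √(1.0² + 0.7²) ≈ 1.2 units.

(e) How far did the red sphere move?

0.9

The red sphere was near (10.7, 4.6) before and (10.7, 3.7) after, so it travelled √(0.0² + 0.9²) ≈ 0.9 units.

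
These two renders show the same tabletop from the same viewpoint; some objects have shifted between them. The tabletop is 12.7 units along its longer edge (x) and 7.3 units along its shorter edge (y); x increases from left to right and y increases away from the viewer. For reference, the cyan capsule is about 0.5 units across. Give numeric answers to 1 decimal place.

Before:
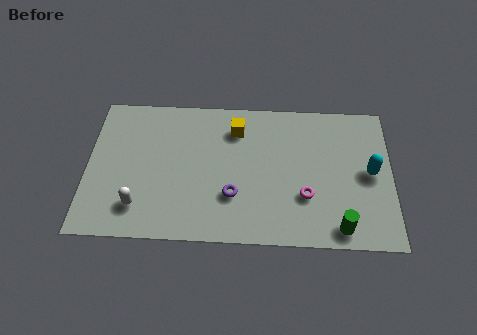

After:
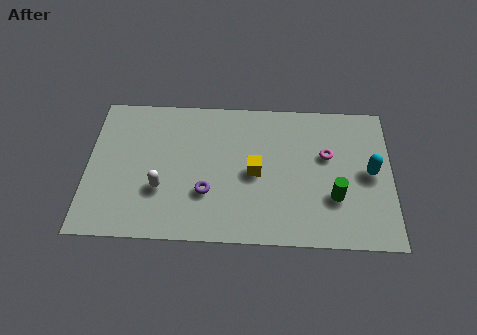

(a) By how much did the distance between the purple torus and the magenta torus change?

+2.4

The distance was about 3.0 in the first image and 5.4 in the second, so they moved 2.4 units further apart.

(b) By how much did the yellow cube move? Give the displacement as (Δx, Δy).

(0.8, -2.2)

From the two frames, the yellow cube sits at roughly (6.2, 5.7) before and (7.0, 3.5) after.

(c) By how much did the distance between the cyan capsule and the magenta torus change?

-1.0

They were about 3.0 units apart before and 2.0 after — 1.0 units closer together.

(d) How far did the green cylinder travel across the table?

1.5

The green cylinder was near (10.5, 0.9) before and (10.3, 2.4) after, so it travelled √(0.2² + 1.5²) ≈ 1.5 units.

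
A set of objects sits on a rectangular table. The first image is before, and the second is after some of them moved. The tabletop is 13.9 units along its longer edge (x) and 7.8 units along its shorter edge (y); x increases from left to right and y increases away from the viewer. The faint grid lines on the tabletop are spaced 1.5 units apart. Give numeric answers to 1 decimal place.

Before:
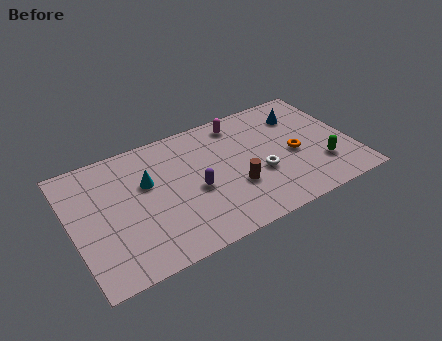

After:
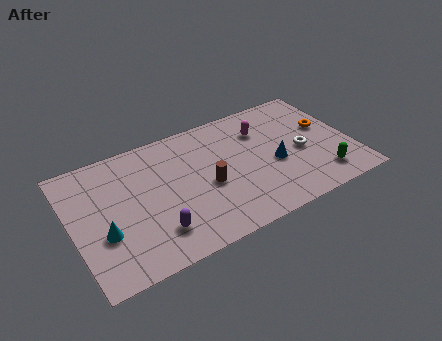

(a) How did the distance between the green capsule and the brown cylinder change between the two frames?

+1.5

They were about 4.3 units apart before and 5.8 after — 1.5 units further apart.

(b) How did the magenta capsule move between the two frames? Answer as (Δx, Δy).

(1.0, -1.0)

The magenta capsule started near (8.7, 6.7) and ended near (9.7, 5.7).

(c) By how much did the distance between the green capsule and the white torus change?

-1.0

Before: roughly 3.1 units apart; after: 2.1. That's 1.0 units closer together.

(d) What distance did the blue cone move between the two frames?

3.1

From (11.7, 5.9) to (10.0, 3.3), the blue cone covered √(1.7² + 2.6²) ≈ 3.1 units.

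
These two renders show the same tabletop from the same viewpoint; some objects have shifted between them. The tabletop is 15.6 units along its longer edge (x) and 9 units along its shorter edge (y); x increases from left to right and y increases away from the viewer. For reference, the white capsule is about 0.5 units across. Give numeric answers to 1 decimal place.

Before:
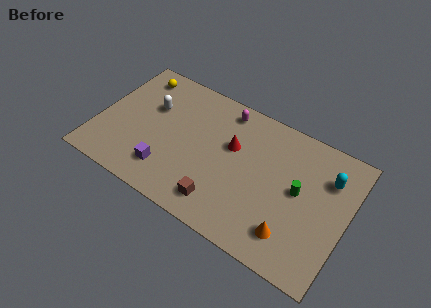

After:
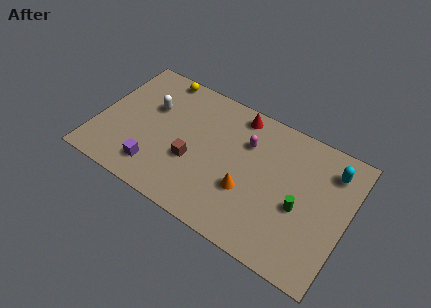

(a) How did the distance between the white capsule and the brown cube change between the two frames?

-2.8

The distance was about 6.6 in the first image and 3.8 in the second, so they moved 2.8 units closer together.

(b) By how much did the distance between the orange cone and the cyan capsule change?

+1.2

Before: roughly 4.9 units apart; after: 6.1. That's 1.2 units further apart.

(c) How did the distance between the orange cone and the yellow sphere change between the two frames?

-4.1

Before: roughly 12.2 units apart; after: 8.1. That's 4.1 units closer together.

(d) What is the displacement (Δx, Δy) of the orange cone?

(-3.0, 1.3)

From the two frames, the orange cone sits at roughly (12.6, 1.9) before and (9.6, 3.2) after.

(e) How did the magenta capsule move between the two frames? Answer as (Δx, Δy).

(1.6, -1.5)

From the two frames, the magenta capsule sits at roughly (7.5, 7.8) before and (9.1, 6.3) after.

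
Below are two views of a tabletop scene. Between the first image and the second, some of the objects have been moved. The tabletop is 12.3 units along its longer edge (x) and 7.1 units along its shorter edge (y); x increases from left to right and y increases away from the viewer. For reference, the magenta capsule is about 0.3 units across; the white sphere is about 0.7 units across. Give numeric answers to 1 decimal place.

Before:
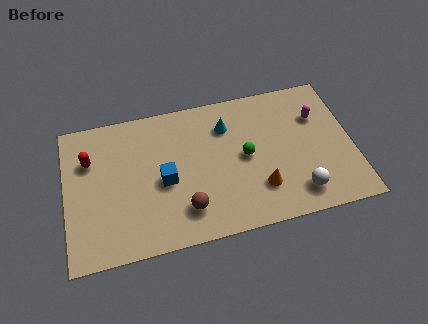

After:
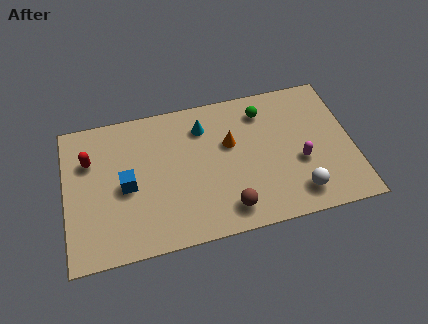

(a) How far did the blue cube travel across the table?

1.6

The blue cube moved from about (4.2, 3.2) to (2.6, 3.3), a distance of √(1.6² + 0.1²) ≈ 1.6.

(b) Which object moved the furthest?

the orange cone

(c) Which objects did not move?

the white sphere and the red capsule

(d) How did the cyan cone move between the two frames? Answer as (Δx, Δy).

(-1.0, 0.2)

The cyan cone started near (7.0, 5.3) and ended near (6.0, 5.5).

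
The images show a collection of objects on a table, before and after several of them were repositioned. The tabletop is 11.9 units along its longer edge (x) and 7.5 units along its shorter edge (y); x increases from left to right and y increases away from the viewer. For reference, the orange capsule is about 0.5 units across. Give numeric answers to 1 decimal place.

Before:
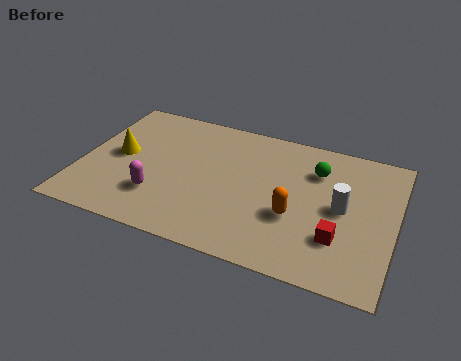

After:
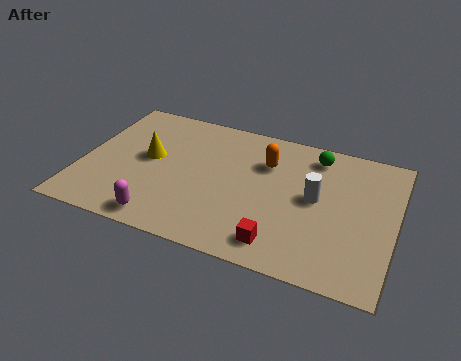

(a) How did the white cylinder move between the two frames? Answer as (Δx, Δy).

(-1.0, 0.2)

From the two frames, the white cylinder sits at roughly (9.9, 3.8) before and (8.9, 4.0) after.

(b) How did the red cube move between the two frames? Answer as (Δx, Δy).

(-2.1, -1.0)

From the two frames, the red cube sits at roughly (9.9, 2.2) before and (7.8, 1.2) after.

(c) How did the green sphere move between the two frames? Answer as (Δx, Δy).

(-0.1, 0.8)

From the two frames, the green sphere sits at roughly (8.8, 5.5) before and (8.7, 6.3) after.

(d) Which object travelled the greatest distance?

the orange capsule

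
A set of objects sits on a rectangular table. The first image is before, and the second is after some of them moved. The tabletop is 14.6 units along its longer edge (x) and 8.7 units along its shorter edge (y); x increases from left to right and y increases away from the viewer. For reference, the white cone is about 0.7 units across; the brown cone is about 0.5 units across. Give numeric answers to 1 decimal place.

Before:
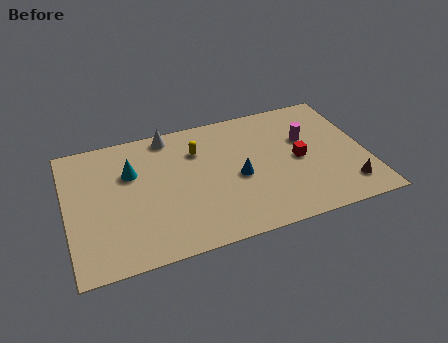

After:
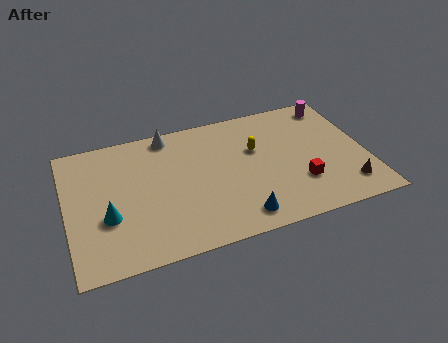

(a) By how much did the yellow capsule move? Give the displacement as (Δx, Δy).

(2.8, -0.8)

From the two frames, the yellow capsule sits at roughly (6.5, 6.3) before and (9.3, 5.5) after.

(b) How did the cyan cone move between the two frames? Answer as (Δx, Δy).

(-1.3, -2.6)

The cyan cone was at about (3.2, 5.8) and moved to about (1.9, 3.2).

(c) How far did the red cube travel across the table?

1.6

The red cube was near (11.3, 4.2) before and (11.2, 2.6) after, so it travelled √(0.1² + 1.6²) ≈ 1.6 units.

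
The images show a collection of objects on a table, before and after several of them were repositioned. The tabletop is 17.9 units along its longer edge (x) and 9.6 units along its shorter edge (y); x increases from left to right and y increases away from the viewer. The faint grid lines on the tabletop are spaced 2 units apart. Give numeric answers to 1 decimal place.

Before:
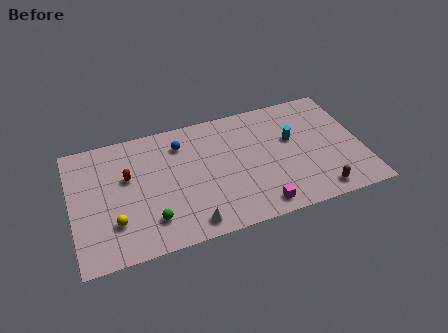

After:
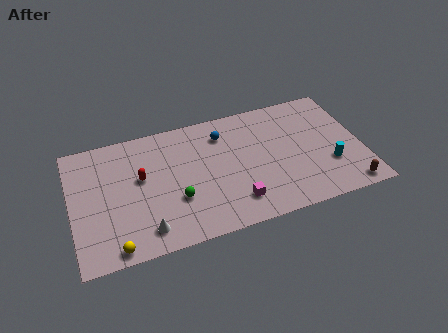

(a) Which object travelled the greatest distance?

the cyan cylinder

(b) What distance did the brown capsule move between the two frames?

1.8

The brown capsule was near (14.9, 1.2) before and (16.7, 1.0) after, so it travelled √(1.8² + 0.2²) ≈ 1.8 units.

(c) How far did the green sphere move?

1.9

From (4.7, 2.2) to (6.3, 3.3), the green sphere covered √(1.6² + 1.1²) ≈ 1.9 units.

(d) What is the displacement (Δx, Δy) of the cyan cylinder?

(2.1, -2.7)

From the two frames, the cyan cylinder sits at roughly (13.7, 5.8) before and (15.8, 3.1) after.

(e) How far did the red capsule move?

0.9

From (3.5, 5.9) to (4.3, 5.6), the red capsule covered √(0.8² + 0.3²) ≈ 0.9 units.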